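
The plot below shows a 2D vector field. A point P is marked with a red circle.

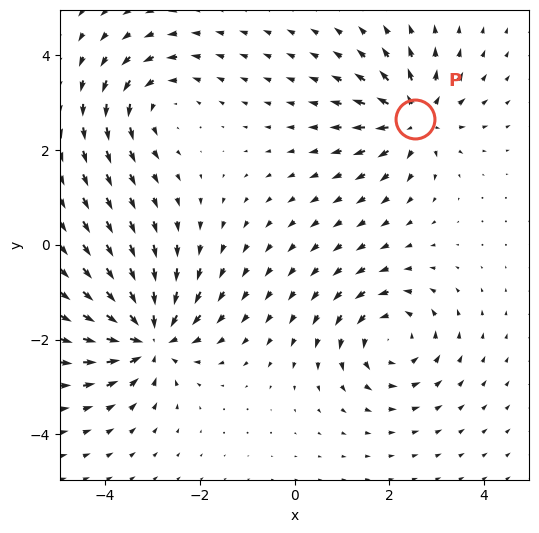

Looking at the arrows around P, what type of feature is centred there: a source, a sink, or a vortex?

source

At P (2.5, 2.7) the arrows spread outward. Divergence about +5, curl ≈0 — positive divergence with near-zero curl is a source.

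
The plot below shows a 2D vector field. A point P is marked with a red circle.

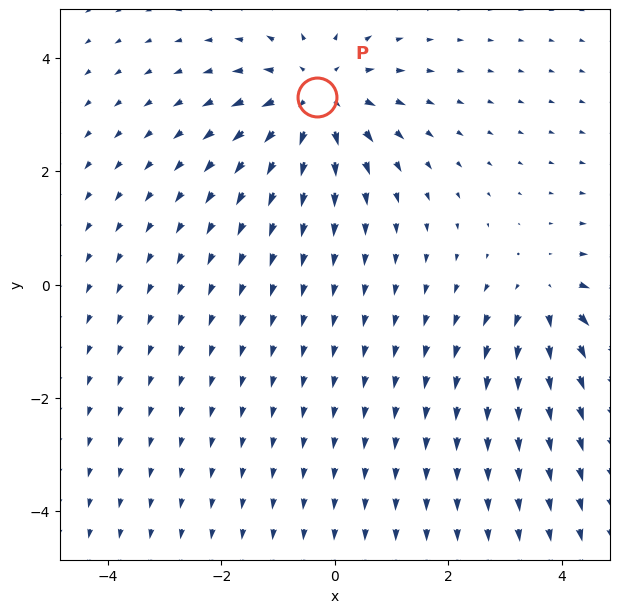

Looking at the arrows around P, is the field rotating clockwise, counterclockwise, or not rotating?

not rotating

Near P at (-0.3, 3.3) the arrows show no circulation. The curl there is ≈0.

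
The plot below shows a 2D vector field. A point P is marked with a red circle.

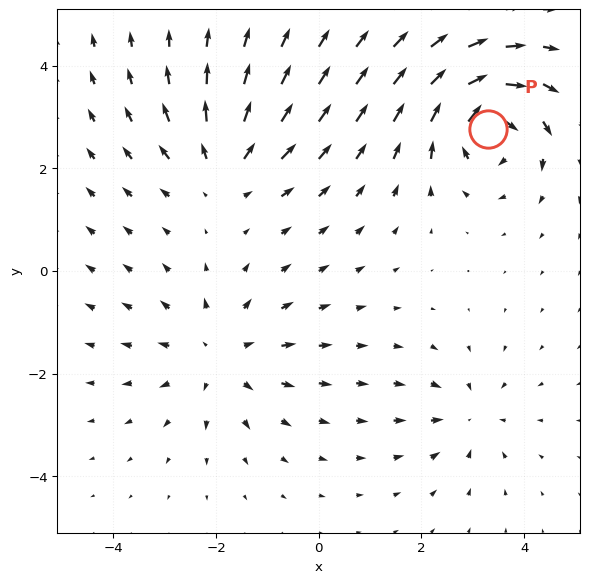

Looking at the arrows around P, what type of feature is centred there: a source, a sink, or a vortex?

vortex

At P (3.3, 2.8) the arrows circulate clockwise. Divergence ≈0, curl about -7 — near-zero divergence with nonzero curl is a vortex.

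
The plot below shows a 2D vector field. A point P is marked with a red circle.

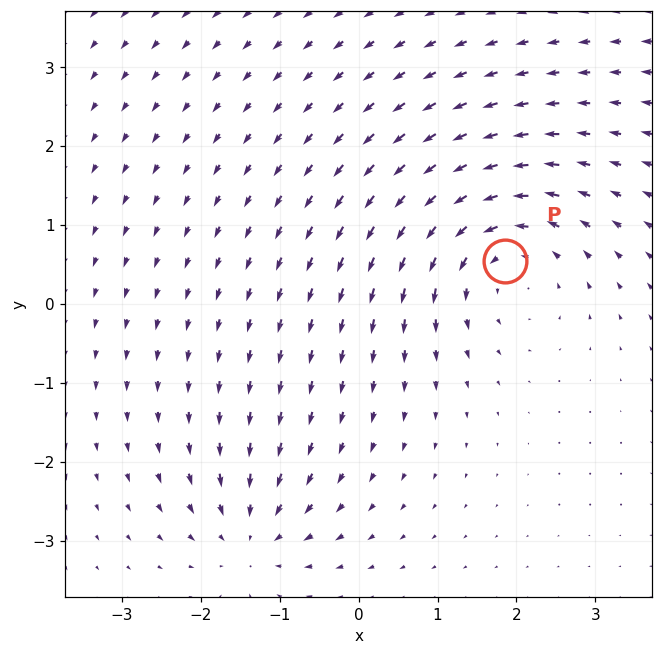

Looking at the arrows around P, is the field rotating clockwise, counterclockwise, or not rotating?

Near P at (1.8, 0.5) the arrows circulate counterclockwise. The curl (z-component) there is about +4; positive curl means counterclockwise rotation.

counterclockwise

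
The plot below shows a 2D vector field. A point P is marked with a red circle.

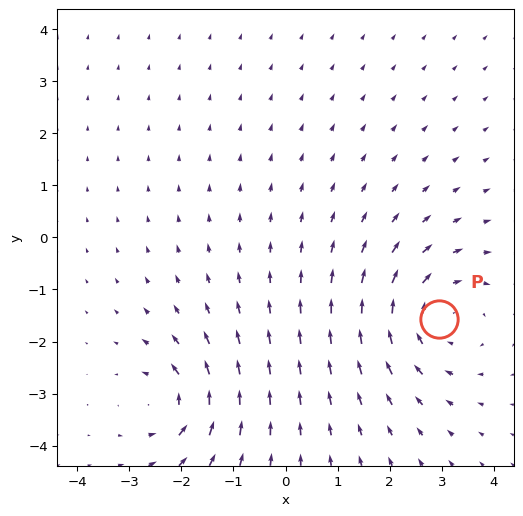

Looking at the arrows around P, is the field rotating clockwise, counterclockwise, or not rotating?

Near P at (2.9, -1.6) the arrows circulate clockwise. The curl (z-component) there is about -4; negative curl means clockwise rotation.

clockwise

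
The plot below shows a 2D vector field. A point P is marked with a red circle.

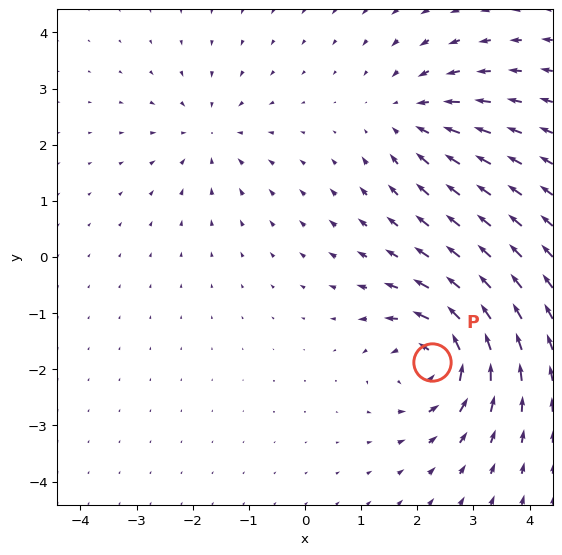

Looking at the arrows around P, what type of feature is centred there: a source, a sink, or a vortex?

vortex

At P (2.3, -1.9) the arrows circulate counterclockwise. Divergence ≈0, curl about +7 — near-zero divergence with nonzero curl is a vortex.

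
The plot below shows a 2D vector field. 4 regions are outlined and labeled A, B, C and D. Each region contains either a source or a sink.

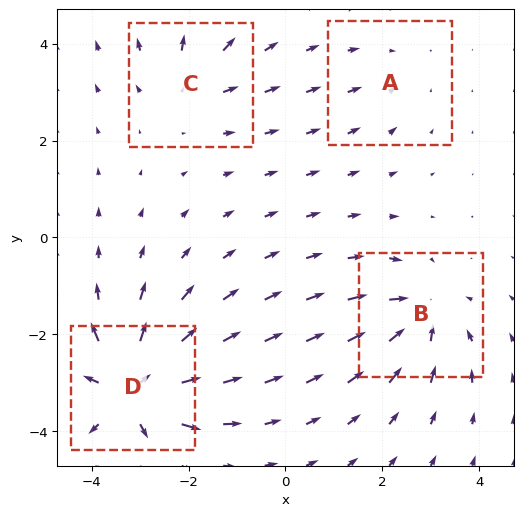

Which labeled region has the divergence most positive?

D

Divergence at each region's feature centre — A: about -2, B: about -6, C: about +4, D: about +8. Region D is most positive.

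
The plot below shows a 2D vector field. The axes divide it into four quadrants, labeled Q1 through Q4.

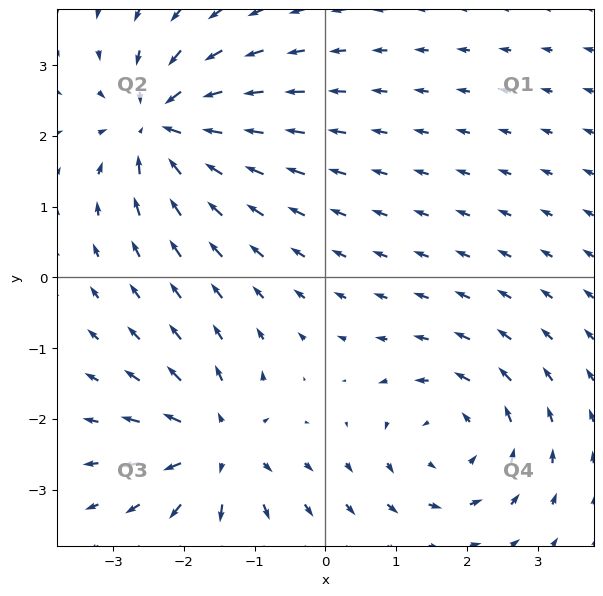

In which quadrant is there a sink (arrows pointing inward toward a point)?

The sink sits at approximately (-2.3, 2.1), which lies in quadrant Q2. The divergence there is about -7, negative as expected for a sink.

Q2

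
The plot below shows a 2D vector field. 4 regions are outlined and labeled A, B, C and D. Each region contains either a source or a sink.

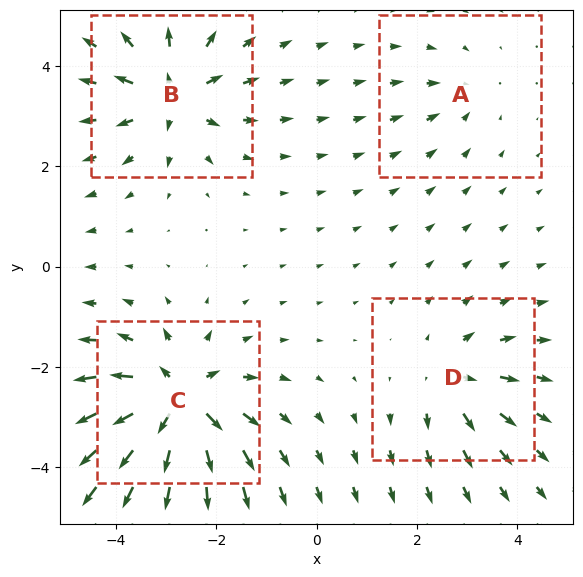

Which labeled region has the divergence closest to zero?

Divergence at each region's feature centre — A: about -2, B: about +6, C: about +8, D: about +4. Region A is closest to zero.

A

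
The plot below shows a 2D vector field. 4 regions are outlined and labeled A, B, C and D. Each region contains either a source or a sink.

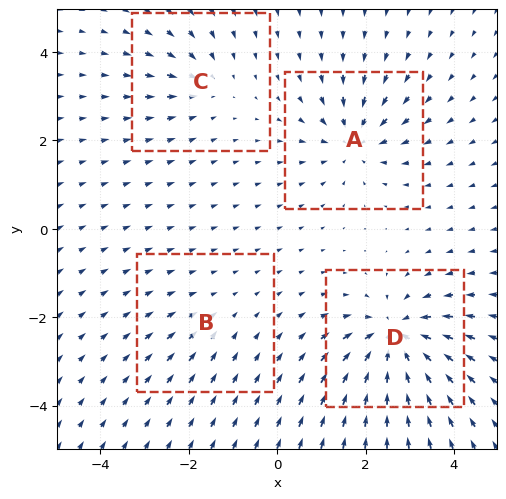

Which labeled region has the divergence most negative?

D

Divergence at each region's feature centre — A: about -6, B: about -2, C: about -4, D: about -8. Region D is most negative.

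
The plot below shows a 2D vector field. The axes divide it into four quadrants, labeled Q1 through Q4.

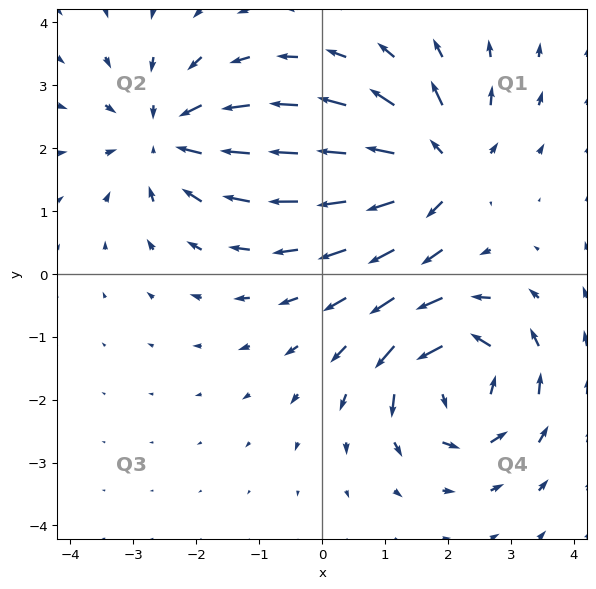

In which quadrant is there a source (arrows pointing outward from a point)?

The source sits at approximately (1.9, 1.7), which lies in quadrant Q1. The divergence there is about +6, positive as expected for a source.

Q1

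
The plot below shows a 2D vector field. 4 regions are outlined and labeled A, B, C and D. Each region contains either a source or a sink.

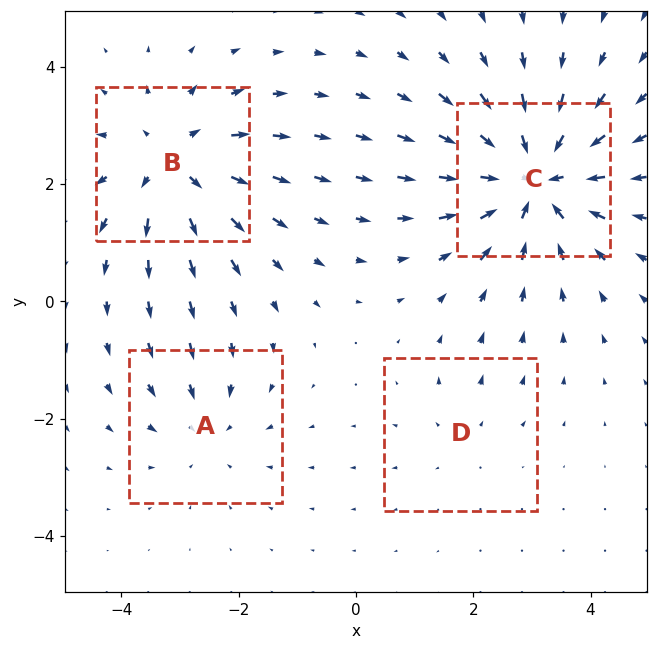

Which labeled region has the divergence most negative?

C

Divergence at each region's feature centre — A: about -3, B: about +5, C: about -6, D: about +2. Region C is most negative.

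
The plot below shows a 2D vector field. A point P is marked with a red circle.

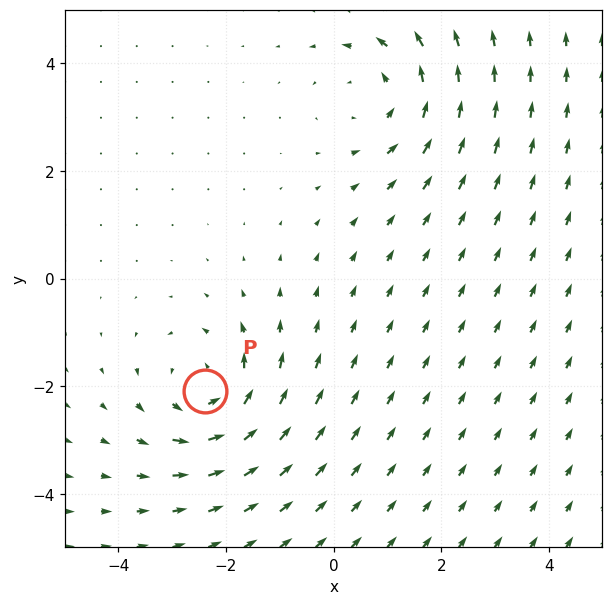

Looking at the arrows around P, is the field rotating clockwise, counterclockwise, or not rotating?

Near P at (-2.4, -2.1) the arrows circulate counterclockwise. The curl (z-component) there is about +4; positive curl means counterclockwise rotation.

counterclockwise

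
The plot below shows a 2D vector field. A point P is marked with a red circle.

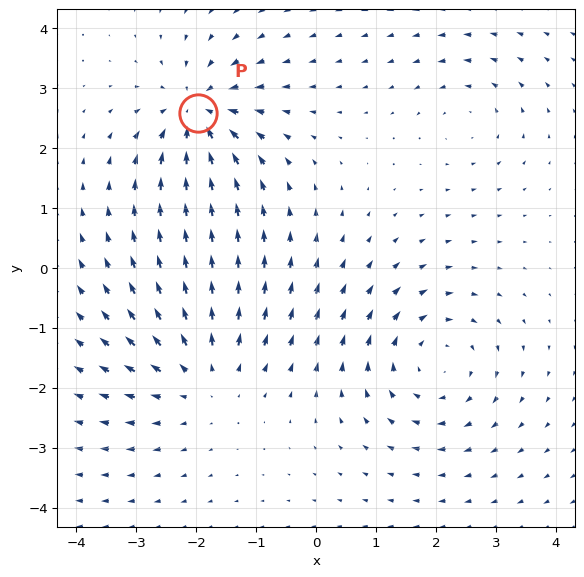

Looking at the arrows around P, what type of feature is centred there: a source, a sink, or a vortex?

sink

At P (-2.0, 2.6) the arrows converge inward. Divergence about -6, curl ≈0 — negative divergence with near-zero curl is a sink.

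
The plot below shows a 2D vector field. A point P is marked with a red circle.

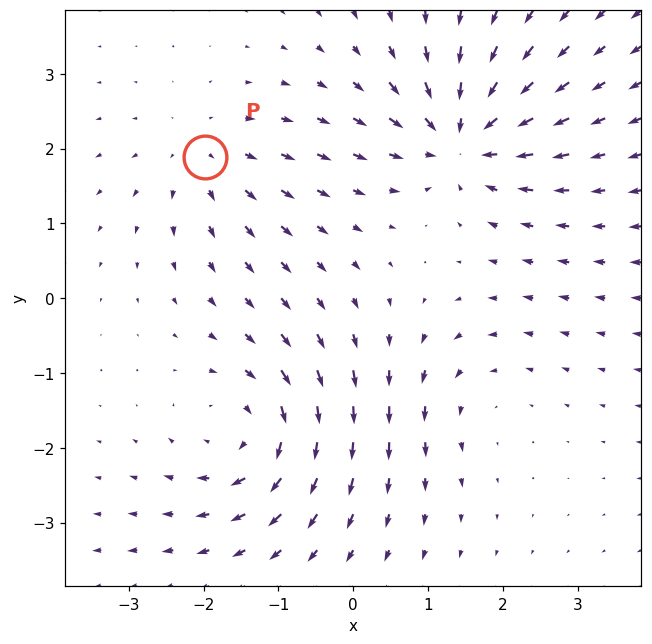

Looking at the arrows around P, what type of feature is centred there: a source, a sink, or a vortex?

source

At P (-2.0, 1.9) the arrows spread outward. Divergence about +3, curl ≈0 — positive divergence with near-zero curl is a source.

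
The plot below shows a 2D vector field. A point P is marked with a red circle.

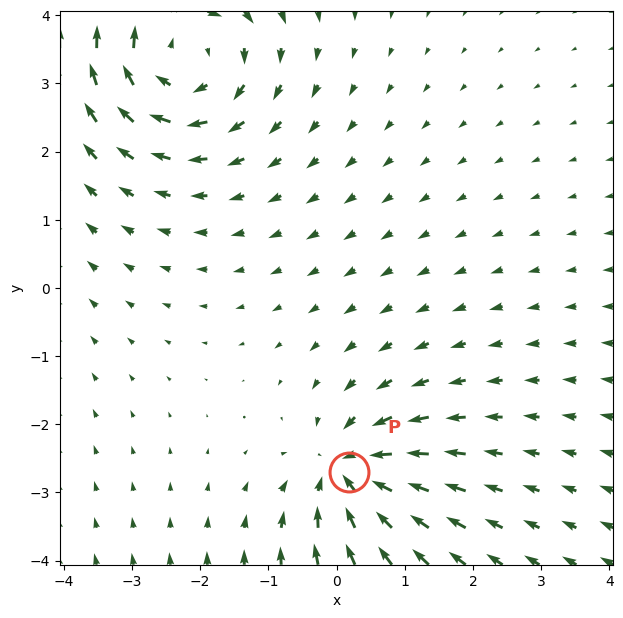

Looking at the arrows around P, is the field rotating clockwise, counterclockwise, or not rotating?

not rotating

Near P at (0.2, -2.7) the arrows show no circulation. The curl there is ≈0.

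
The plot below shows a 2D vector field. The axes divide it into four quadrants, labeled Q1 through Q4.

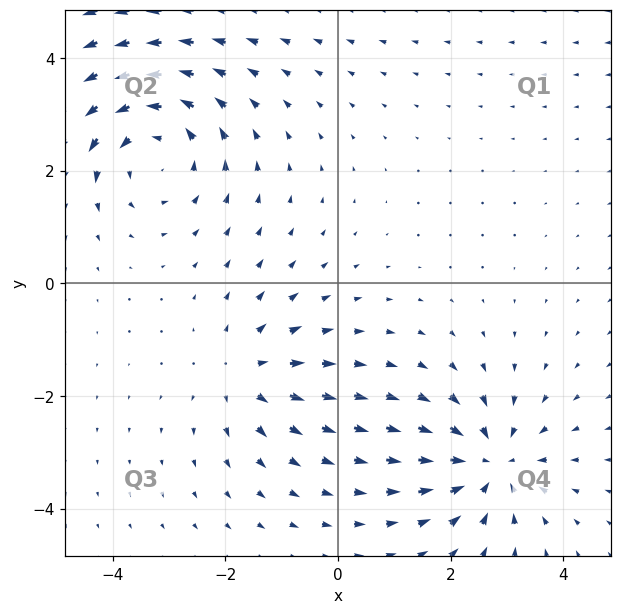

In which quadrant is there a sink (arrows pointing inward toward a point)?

The sink sits at approximately (2.7, -3.2), which lies in quadrant Q4. The divergence there is about -4, negative as expected for a sink.

Q4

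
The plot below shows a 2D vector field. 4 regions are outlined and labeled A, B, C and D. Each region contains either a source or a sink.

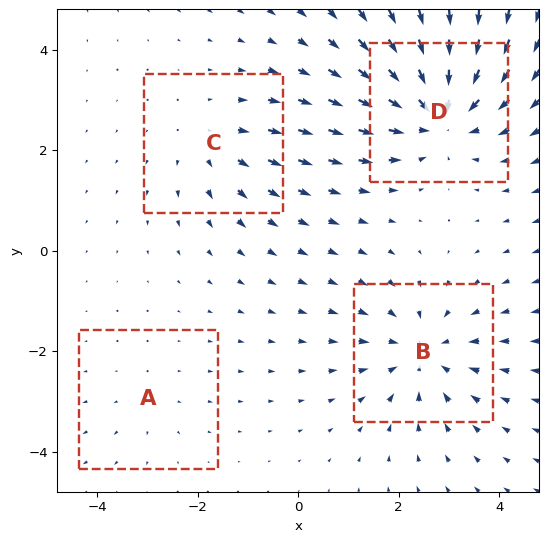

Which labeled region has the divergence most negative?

D

Divergence at each region's feature centre — A: about +2, B: about -5, C: about +3, D: about -6. Region D is most negative.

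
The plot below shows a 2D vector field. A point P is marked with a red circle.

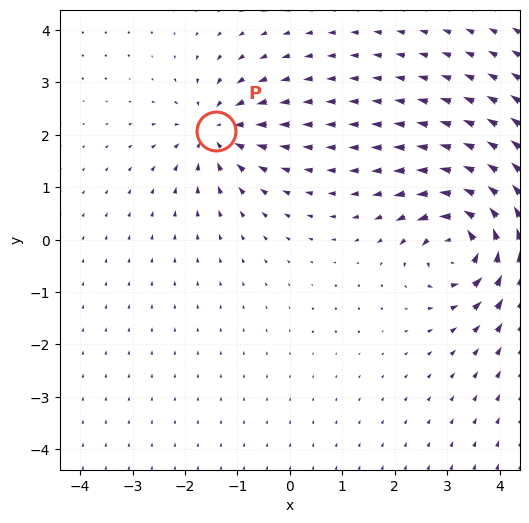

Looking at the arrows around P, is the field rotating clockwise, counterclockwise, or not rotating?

not rotating

Near P at (-1.4, 2.1) the arrows show no circulation. The curl there is ≈0.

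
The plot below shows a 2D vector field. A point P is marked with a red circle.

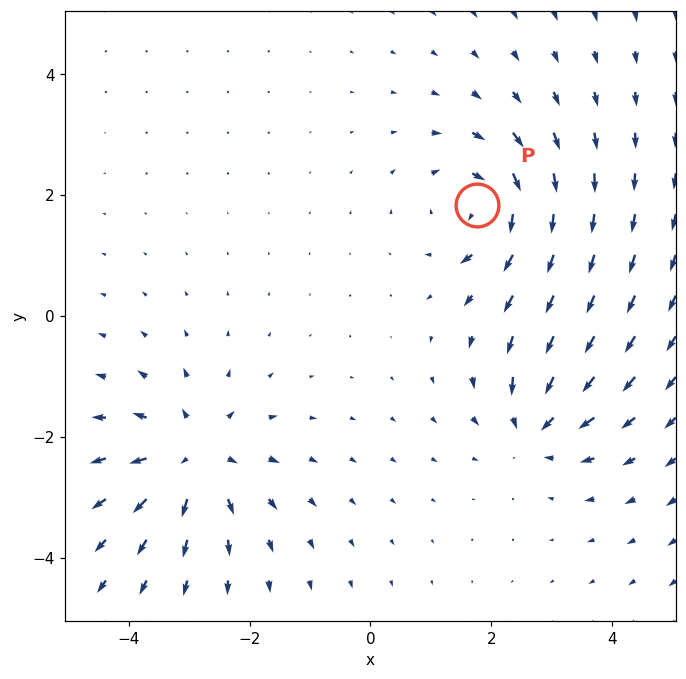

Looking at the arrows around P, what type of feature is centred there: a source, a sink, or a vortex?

At P (1.8, 1.8) the arrows circulate clockwise. Divergence ≈0, curl about -5 — near-zero divergence with nonzero curl is a vortex.

vortex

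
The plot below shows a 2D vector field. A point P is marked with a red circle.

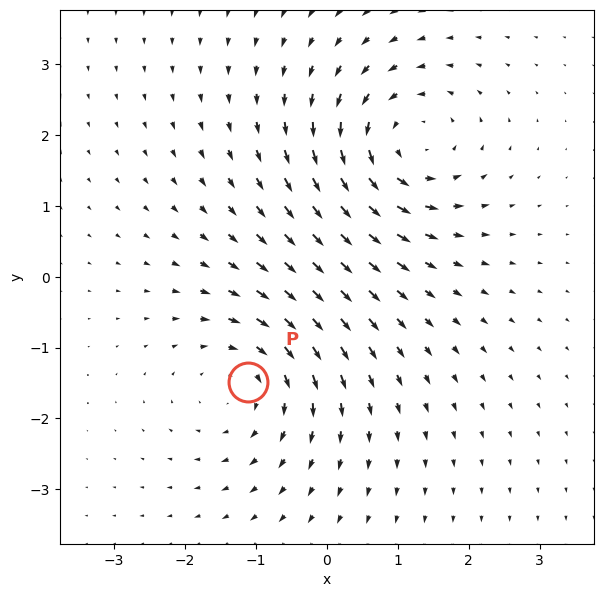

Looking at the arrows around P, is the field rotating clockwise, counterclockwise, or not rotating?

clockwise

Near P at (-1.1, -1.5) the arrows circulate clockwise. The curl (z-component) there is about -4; negative curl means clockwise rotation.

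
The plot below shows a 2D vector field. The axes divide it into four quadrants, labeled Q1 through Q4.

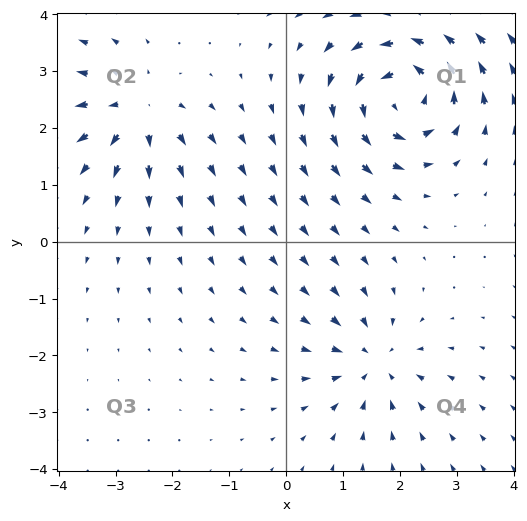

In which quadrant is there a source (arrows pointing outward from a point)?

The source sits at approximately (-2.6, 2.3), which lies in quadrant Q2. The divergence there is about +4, positive as expected for a source.

Q2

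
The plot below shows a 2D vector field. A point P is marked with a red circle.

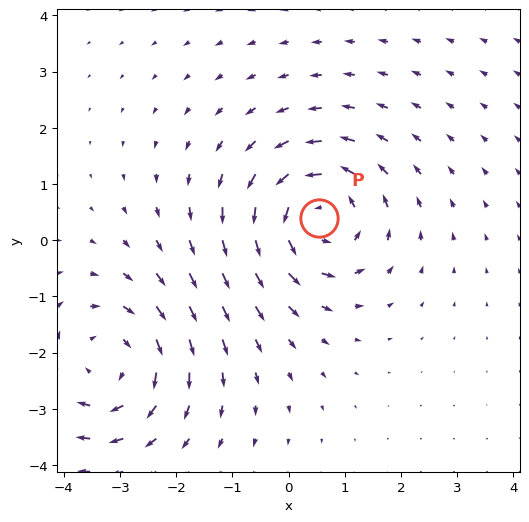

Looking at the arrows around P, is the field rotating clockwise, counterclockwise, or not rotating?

counterclockwise

Near P at (0.5, 0.4) the arrows circulate counterclockwise. The curl (z-component) there is about +5; positive curl means counterclockwise rotation.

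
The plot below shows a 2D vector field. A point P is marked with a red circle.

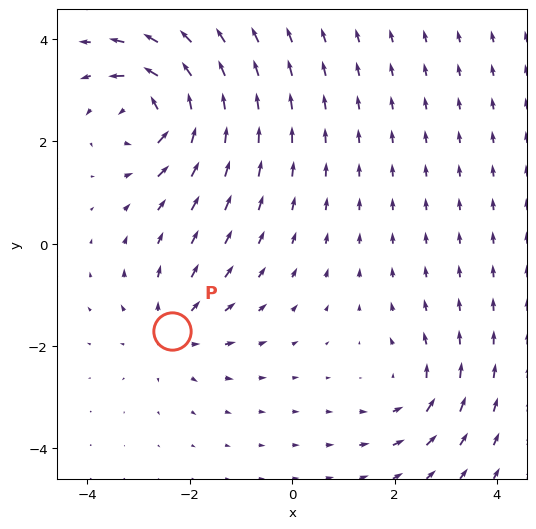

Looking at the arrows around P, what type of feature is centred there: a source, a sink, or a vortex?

At P (-2.4, -1.7) the arrows spread outward. Divergence about +3, curl ≈0 — positive divergence with near-zero curl is a source.

source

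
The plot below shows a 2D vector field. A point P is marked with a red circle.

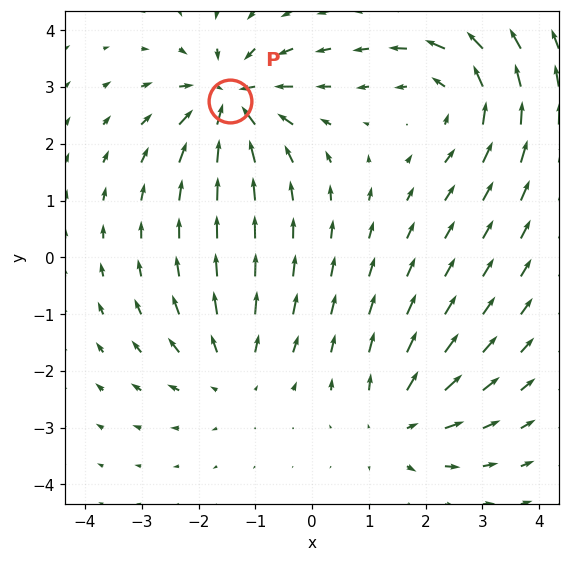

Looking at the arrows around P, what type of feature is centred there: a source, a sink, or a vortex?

At P (-1.4, 2.8) the arrows converge inward. Divergence about -6, curl ≈0 — negative divergence with near-zero curl is a sink.

sink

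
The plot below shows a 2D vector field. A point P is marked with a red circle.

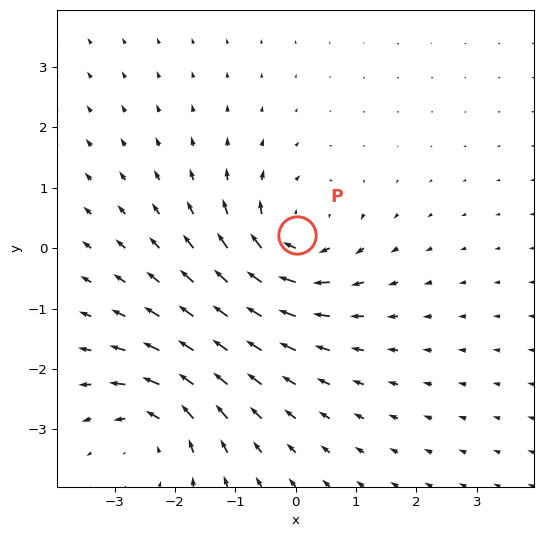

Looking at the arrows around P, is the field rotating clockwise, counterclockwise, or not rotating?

clockwise

Near P at (0.0, 0.2) the arrows circulate clockwise. The curl (z-component) there is about -4; negative curl means clockwise rotation.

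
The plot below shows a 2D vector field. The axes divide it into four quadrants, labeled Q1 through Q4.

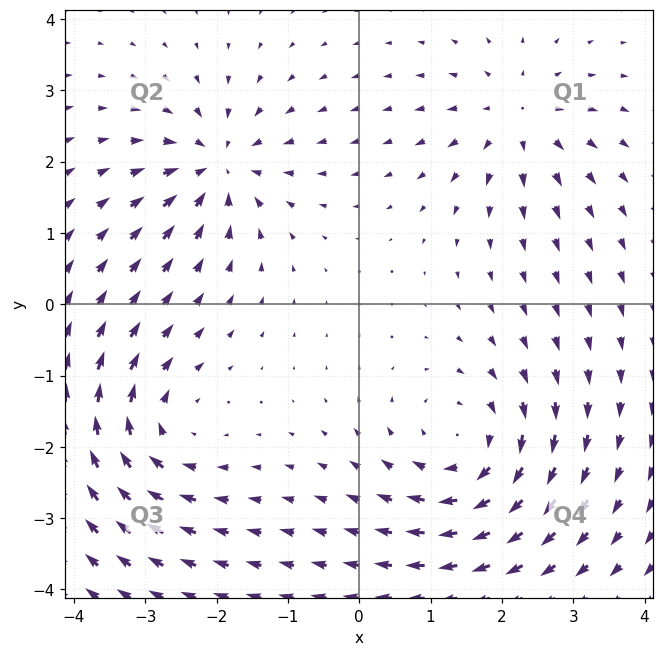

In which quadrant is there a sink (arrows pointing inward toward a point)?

The sink sits at approximately (-2.0, 1.9), which lies in quadrant Q2. The divergence there is about -6, negative as expected for a sink.

Q2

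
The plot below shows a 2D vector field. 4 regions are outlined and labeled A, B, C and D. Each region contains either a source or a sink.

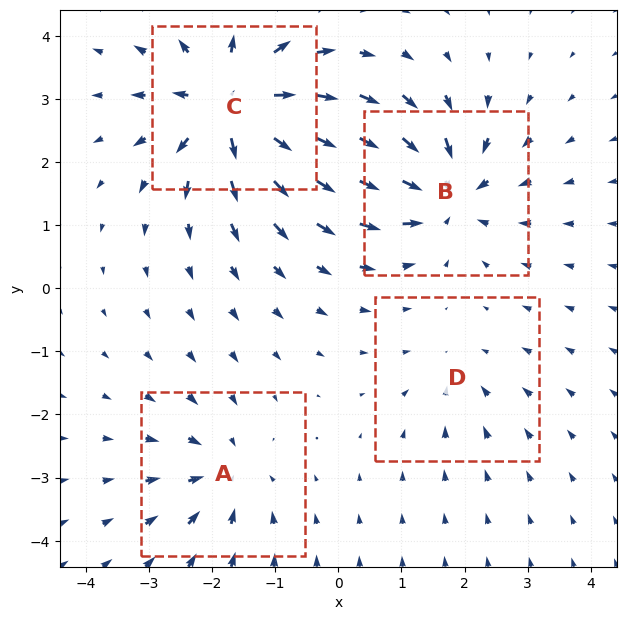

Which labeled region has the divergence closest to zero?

Divergence at each region's feature centre — A: about -4, B: about -7, C: about +8, D: about -3. Region D is closest to zero.

D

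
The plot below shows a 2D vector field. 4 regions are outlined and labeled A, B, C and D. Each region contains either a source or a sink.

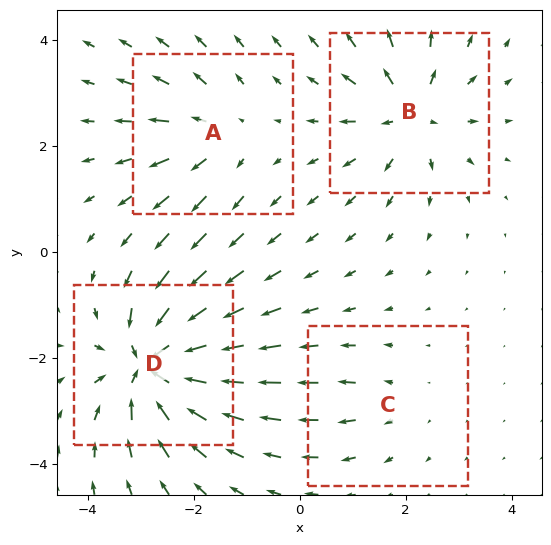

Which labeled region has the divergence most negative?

Divergence at each region's feature centre — A: about +4, B: about +6, C: about +2, D: about -9. Region D is most negative.

D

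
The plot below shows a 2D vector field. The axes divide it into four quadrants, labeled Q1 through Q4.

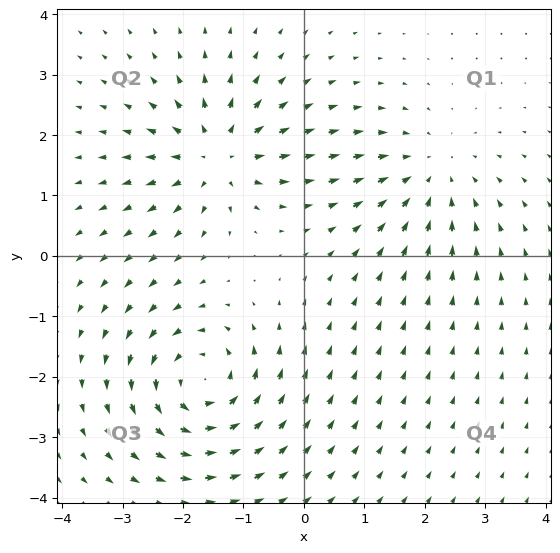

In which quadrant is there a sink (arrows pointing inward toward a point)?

Q1

The sink sits at approximately (2.1, 1.4), which lies in quadrant Q1. The divergence there is about -3, negative as expected for a sink.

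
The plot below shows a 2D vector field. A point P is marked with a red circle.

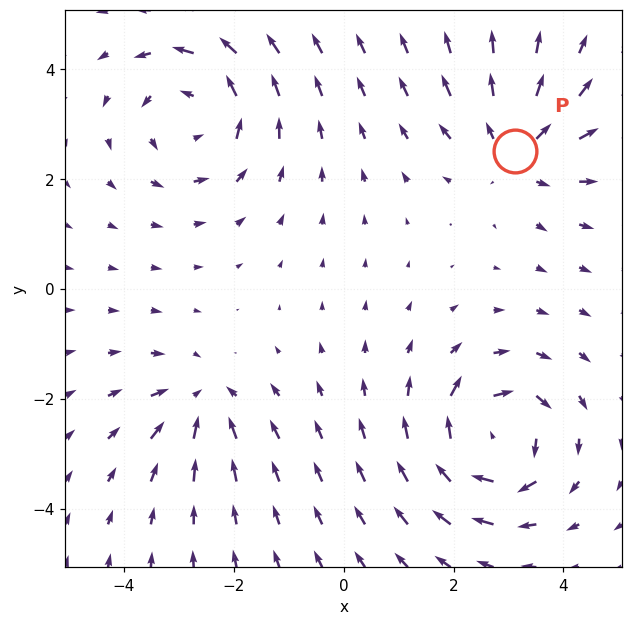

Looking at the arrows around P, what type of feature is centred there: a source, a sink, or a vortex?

source

At P (3.1, 2.5) the arrows spread outward. Divergence about +4, curl ≈0 — positive divergence with near-zero curl is a source.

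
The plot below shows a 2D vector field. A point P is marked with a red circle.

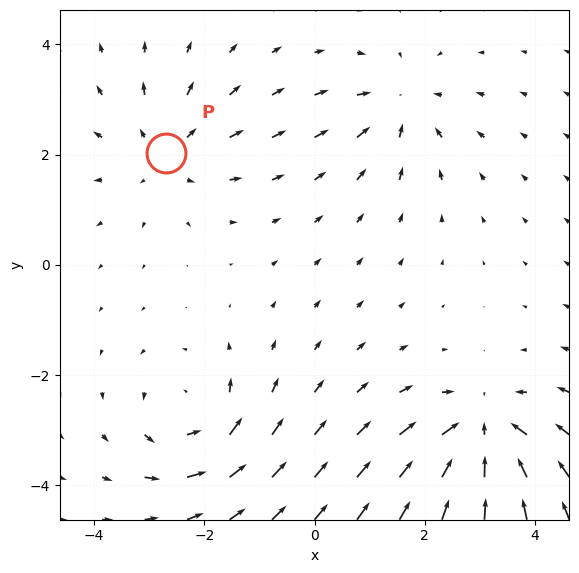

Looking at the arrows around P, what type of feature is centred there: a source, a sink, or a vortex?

source

At P (-2.7, 2.0) the arrows spread outward. Divergence about +3, curl ≈0 — positive divergence with near-zero curl is a source.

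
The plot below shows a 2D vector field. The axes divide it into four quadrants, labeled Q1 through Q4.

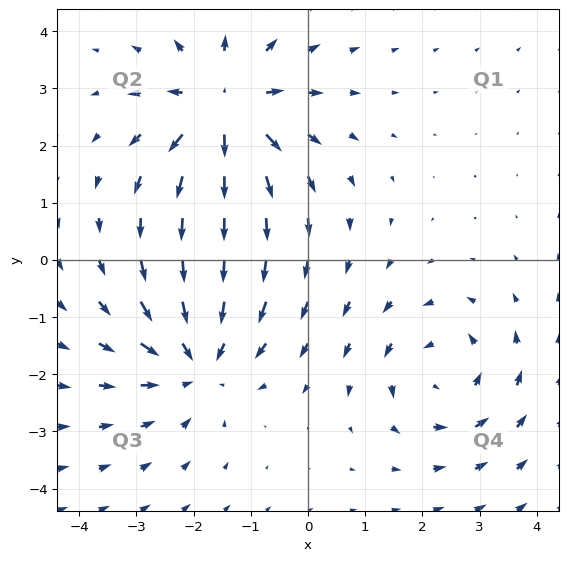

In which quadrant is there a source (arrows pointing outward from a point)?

Q2

The source sits at approximately (-1.5, 2.7), which lies in quadrant Q2. The divergence there is about +6, positive as expected for a source.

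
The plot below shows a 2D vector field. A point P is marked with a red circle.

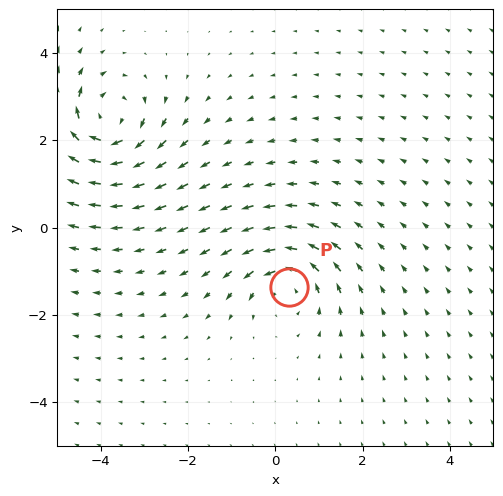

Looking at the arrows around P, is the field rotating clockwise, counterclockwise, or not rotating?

counterclockwise

Near P at (0.3, -1.3) the arrows circulate counterclockwise. The curl (z-component) there is about +5; positive curl means counterclockwise rotation.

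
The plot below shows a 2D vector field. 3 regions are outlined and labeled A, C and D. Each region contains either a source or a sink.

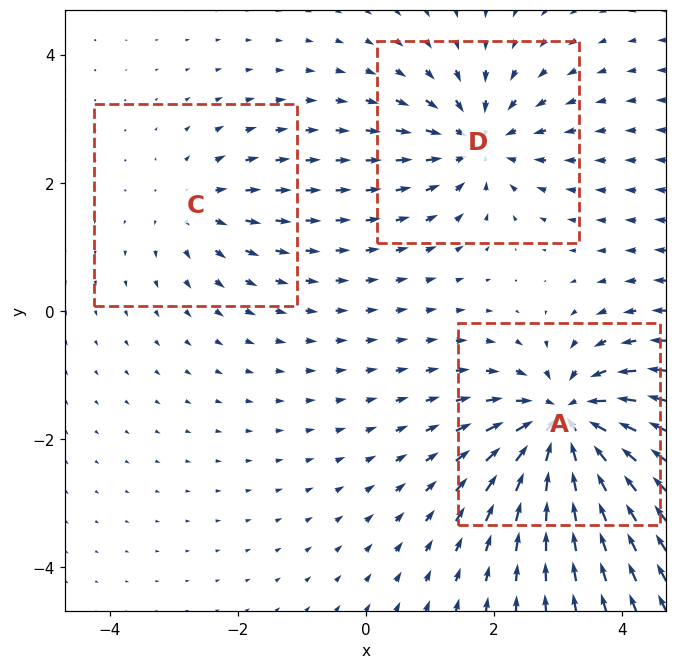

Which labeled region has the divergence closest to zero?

Divergence at each region's feature centre — A: about -6, C: about +2, D: about -4. Region C is closest to zero.

C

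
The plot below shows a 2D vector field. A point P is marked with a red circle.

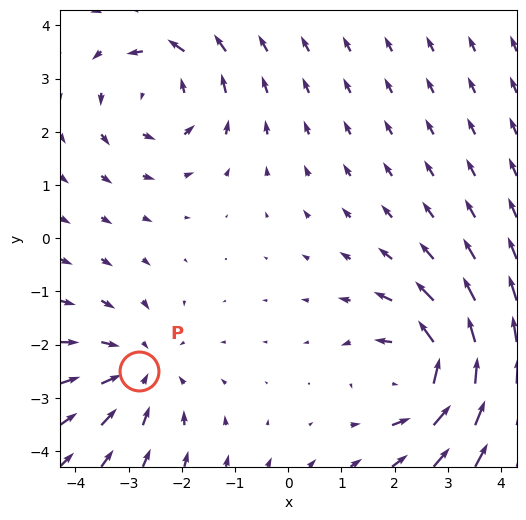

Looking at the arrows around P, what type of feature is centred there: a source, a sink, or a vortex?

sink

At P (-2.8, -2.5) the arrows converge inward. Divergence about -3, curl ≈0 — negative divergence with near-zero curl is a sink.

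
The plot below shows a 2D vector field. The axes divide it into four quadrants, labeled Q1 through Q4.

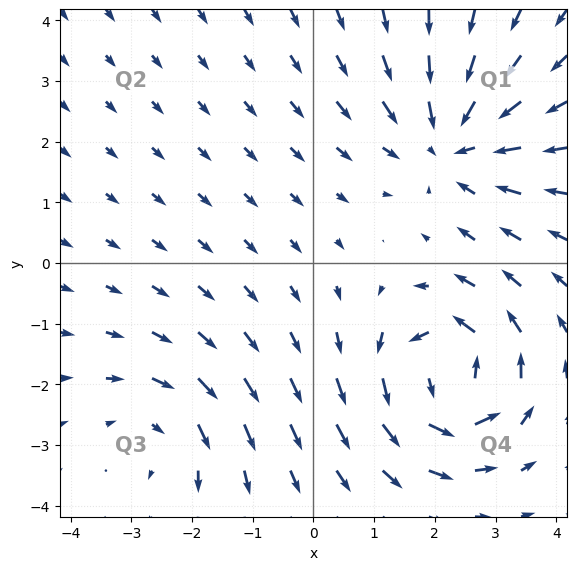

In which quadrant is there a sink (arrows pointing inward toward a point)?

The sink sits at approximately (2.3, 2.0), which lies in quadrant Q1. The divergence there is about -4, negative as expected for a sink.

Q1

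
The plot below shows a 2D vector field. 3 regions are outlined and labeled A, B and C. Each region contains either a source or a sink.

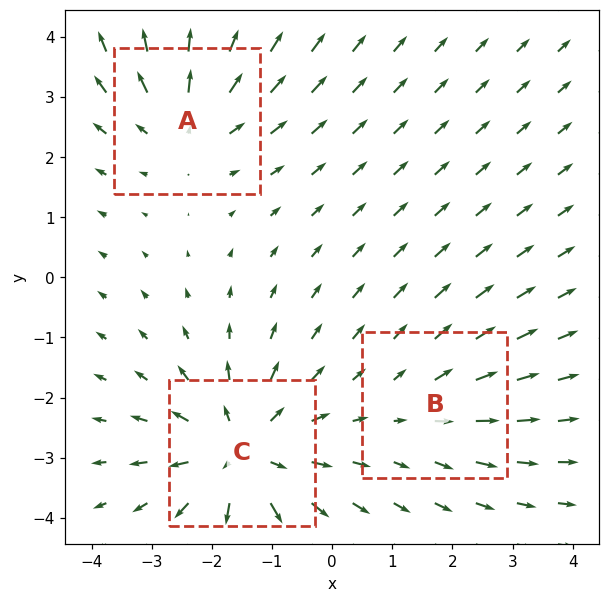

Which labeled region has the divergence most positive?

Divergence at each region's feature centre — A: about +3, B: about +2, C: about +4. Region C is most positive.

C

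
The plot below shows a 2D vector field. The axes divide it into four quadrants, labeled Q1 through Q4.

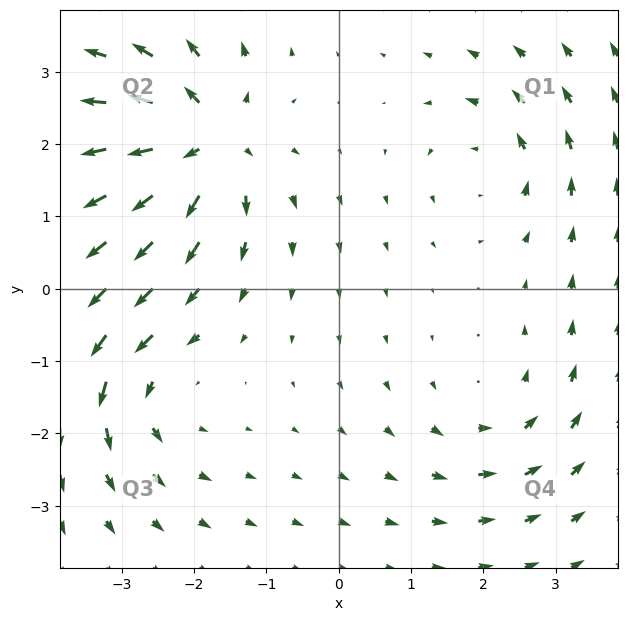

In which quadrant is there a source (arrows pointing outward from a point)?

The source sits at approximately (-1.8, 2.0), which lies in quadrant Q2. The divergence there is about +7, positive as expected for a source.

Q2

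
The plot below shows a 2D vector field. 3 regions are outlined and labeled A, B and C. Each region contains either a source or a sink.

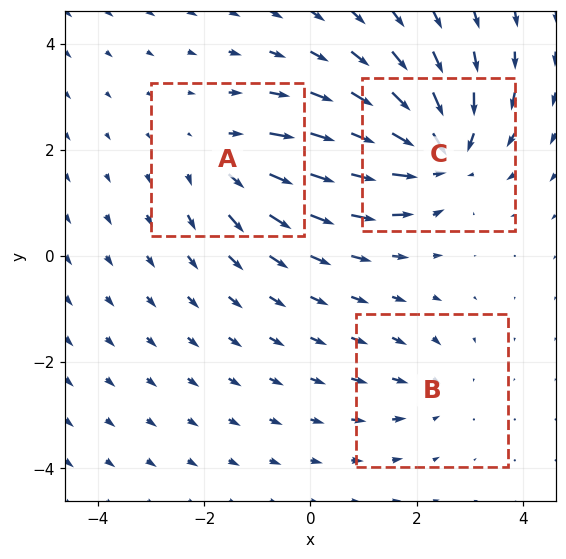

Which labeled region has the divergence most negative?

Divergence at each region's feature centre — A: about +3, B: about -2, C: about -5. Region C is most negative.

C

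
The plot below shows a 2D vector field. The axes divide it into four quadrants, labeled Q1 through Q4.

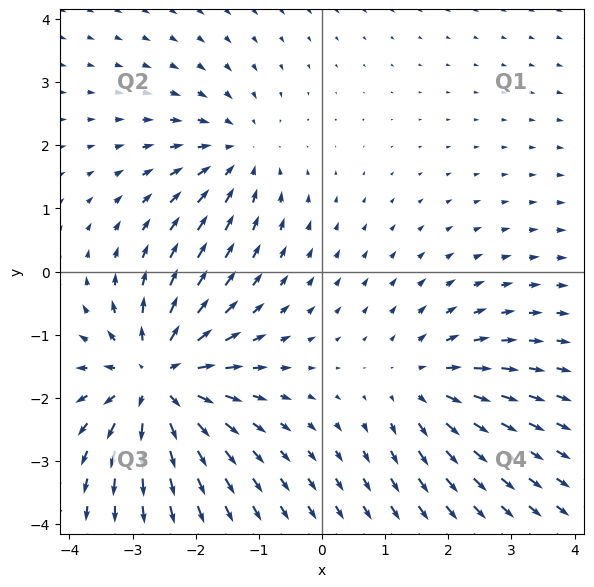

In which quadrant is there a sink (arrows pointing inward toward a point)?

Q2

The sink sits at approximately (-1.3, 1.9), which lies in quadrant Q2. The divergence there is about -3, negative as expected for a sink.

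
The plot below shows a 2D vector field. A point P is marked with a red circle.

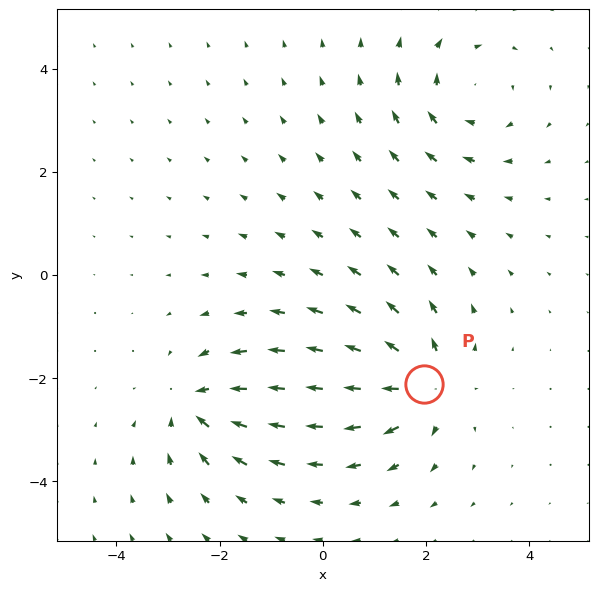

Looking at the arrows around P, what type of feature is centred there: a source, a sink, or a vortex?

At P (2.0, -2.1) the arrows spread outward. Divergence about +6, curl ≈0 — positive divergence with near-zero curl is a source.

source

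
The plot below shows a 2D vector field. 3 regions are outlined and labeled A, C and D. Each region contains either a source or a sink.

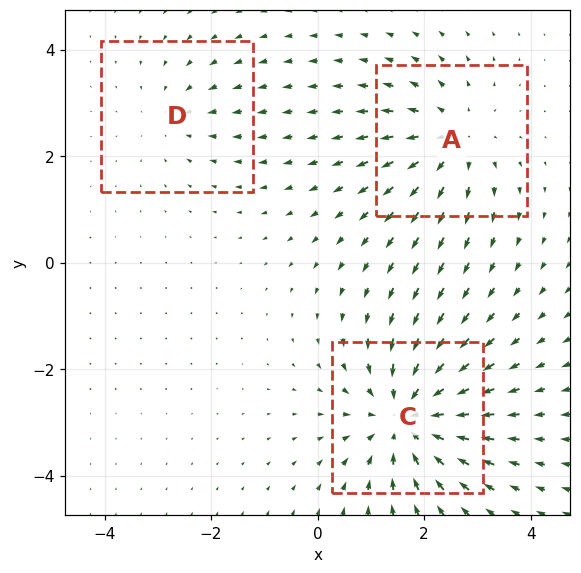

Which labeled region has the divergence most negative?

C

Divergence at each region's feature centre — A: about +3, C: about -4, D: about -2. Region C is most negative.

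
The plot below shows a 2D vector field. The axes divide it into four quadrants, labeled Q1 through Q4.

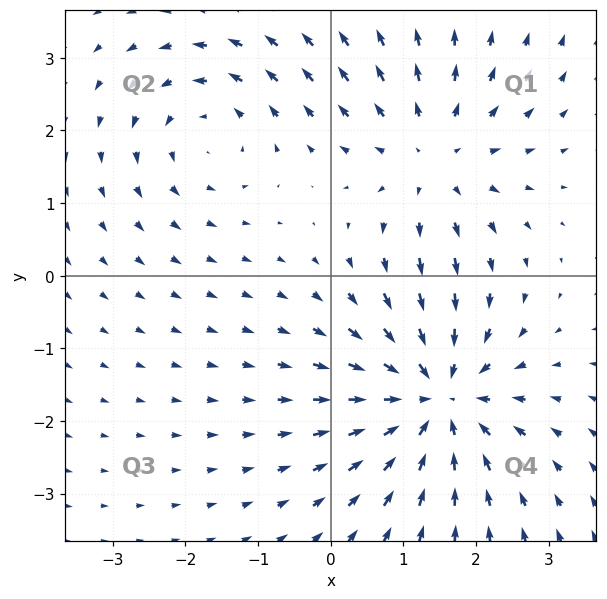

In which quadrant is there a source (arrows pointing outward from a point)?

Q1

The source sits at approximately (1.4, 1.6), which lies in quadrant Q1. The divergence there is about +3, positive as expected for a source.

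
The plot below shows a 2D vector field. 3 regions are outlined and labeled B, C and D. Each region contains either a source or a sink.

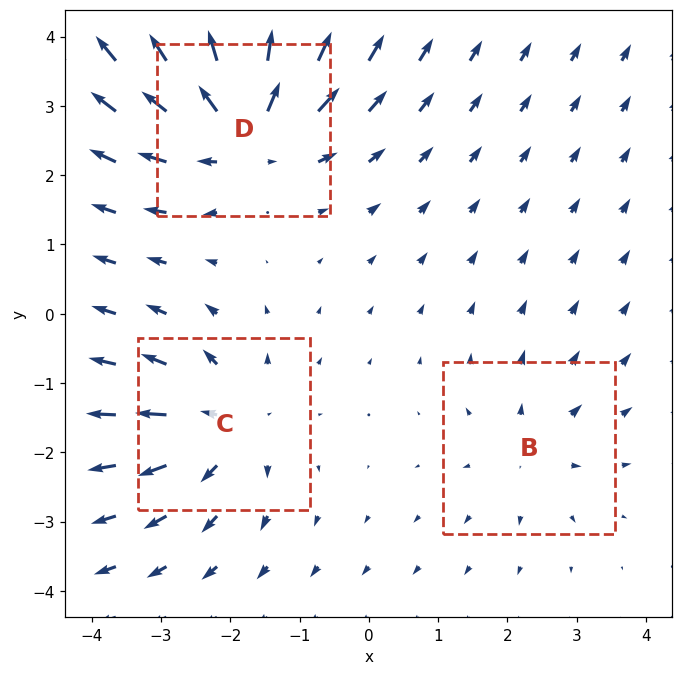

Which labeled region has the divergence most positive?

D

Divergence at each region's feature centre — B: about +2, C: about +4, D: about +6. Region D is most positive.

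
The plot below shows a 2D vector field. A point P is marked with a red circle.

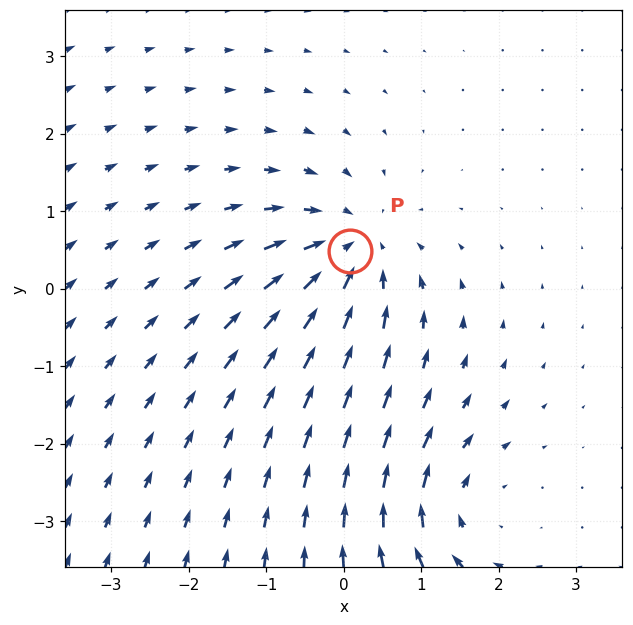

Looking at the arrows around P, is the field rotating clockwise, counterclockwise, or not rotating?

Near P at (0.1, 0.5) the arrows show no circulation. The curl there is ≈0.

not rotating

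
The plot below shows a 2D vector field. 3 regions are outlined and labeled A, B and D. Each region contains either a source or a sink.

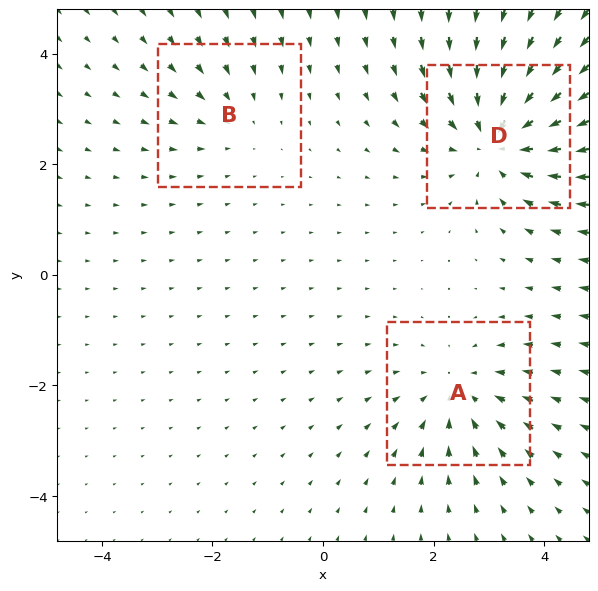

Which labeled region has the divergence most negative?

Divergence at each region's feature centre — A: about -3, B: about -2, D: about -5. Region D is most negative.

D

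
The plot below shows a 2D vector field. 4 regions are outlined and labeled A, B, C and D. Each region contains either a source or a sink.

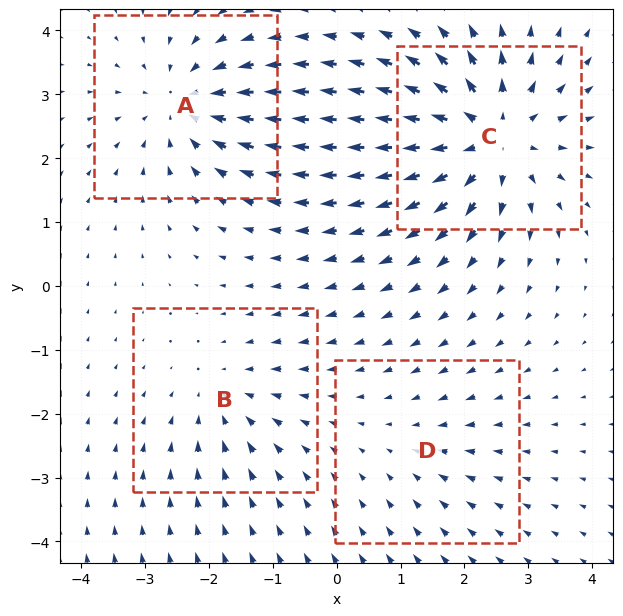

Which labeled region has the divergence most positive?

Divergence at each region's feature centre — A: about -5, B: about -3, C: about +7, D: about -2. Region C is most positive.

C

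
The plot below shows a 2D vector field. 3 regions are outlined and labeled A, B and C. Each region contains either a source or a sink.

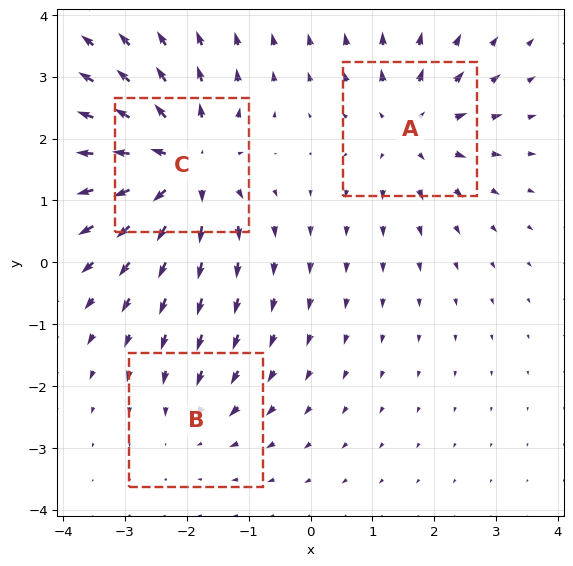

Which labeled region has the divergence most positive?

C

Divergence at each region's feature centre — A: about +4, B: about -2, C: about +5. Region C is most positive.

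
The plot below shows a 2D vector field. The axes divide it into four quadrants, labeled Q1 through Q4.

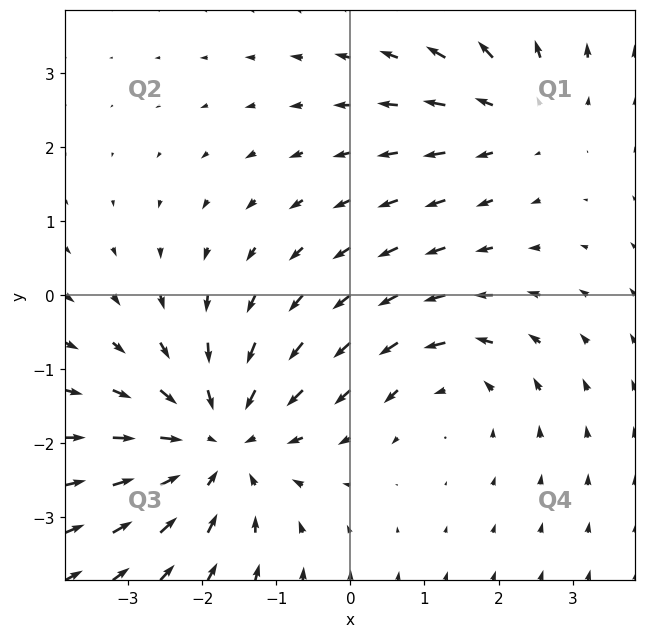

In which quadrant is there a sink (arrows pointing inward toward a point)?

The sink sits at approximately (-1.7, -2.0), which lies in quadrant Q3. The divergence there is about -4, negative as expected for a sink.

Q3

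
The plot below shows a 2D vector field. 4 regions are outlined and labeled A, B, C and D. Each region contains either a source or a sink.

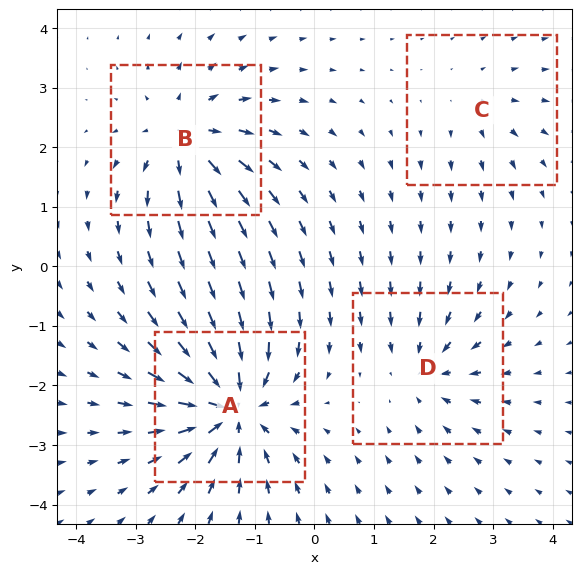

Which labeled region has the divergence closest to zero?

Divergence at each region's feature centre — A: about -8, B: about +6, C: about +3, D: about -4. Region C is closest to zero.

C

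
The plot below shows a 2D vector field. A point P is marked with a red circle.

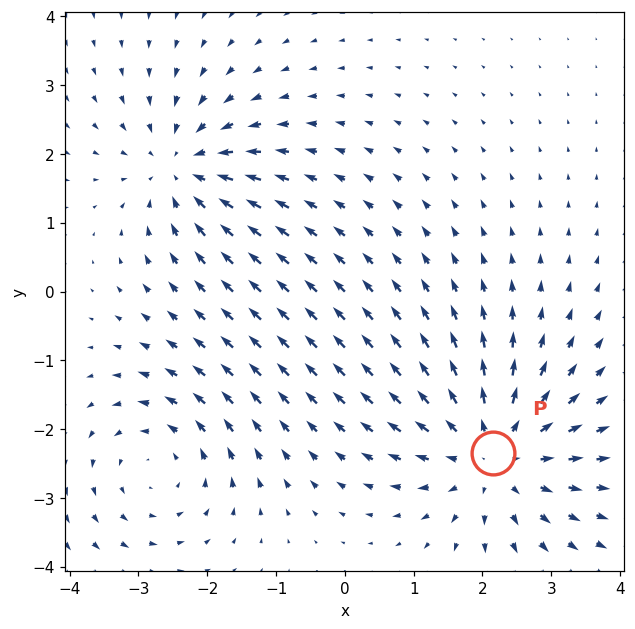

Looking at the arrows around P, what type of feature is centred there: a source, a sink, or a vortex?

At P (2.2, -2.4) the arrows spread outward. Divergence about +4, curl ≈0 — positive divergence with near-zero curl is a source.

source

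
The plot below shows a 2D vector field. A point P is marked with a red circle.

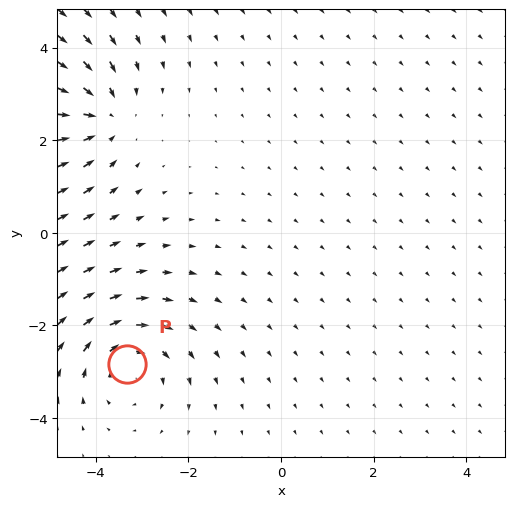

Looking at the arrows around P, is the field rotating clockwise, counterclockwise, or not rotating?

Near P at (-3.3, -2.8) the arrows circulate clockwise. The curl (z-component) there is about -4; negative curl means clockwise rotation.

clockwise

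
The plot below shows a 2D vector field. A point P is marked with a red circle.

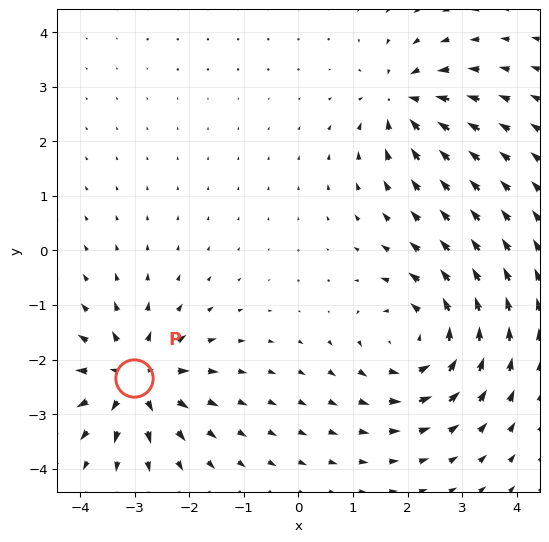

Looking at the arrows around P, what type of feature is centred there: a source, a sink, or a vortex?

At P (-3.0, -2.3) the arrows spread outward. Divergence about +5, curl ≈0 — positive divergence with near-zero curl is a source.

source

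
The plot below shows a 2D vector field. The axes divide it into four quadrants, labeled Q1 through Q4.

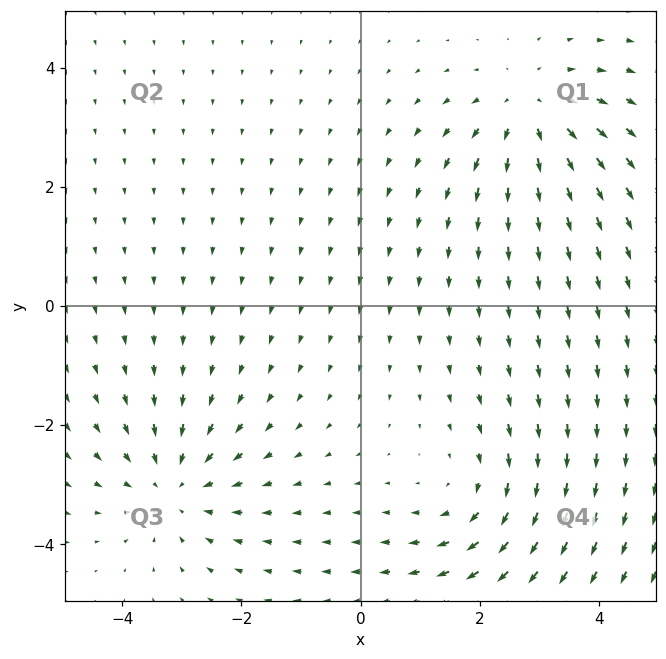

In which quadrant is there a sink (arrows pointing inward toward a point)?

Q3

The sink sits at approximately (-3.1, -3.0), which lies in quadrant Q3. The divergence there is about -5, negative as expected for a sink.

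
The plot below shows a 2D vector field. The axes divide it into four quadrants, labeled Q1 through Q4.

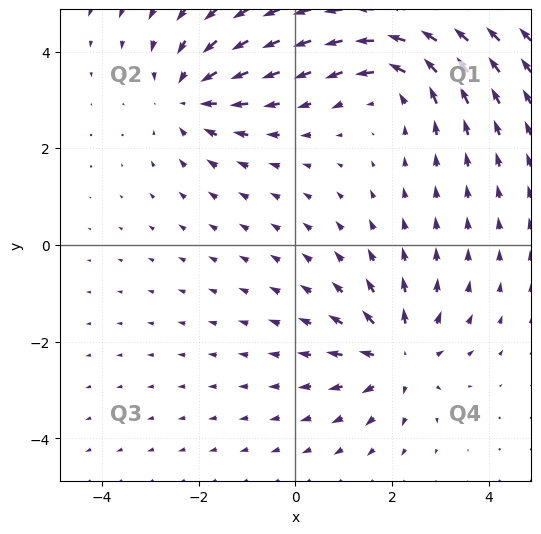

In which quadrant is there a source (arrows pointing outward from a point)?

The source sits at approximately (2.1, -2.3), which lies in quadrant Q4. The divergence there is about +5, positive as expected for a source.

Q4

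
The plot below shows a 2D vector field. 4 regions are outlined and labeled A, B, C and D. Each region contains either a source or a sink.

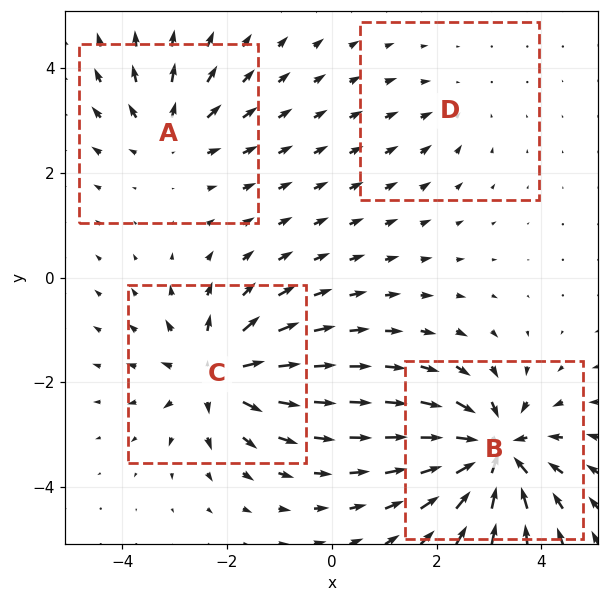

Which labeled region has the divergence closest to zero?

D

Divergence at each region's feature centre — A: about +4, B: about -8, C: about +6, D: about -2. Region D is closest to zero.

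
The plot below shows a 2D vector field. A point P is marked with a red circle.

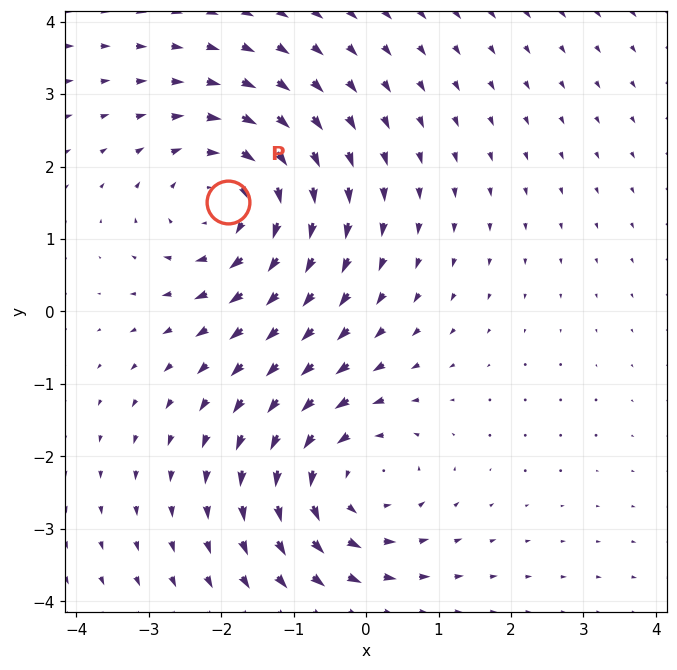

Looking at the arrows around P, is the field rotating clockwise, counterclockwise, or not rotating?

clockwise

Near P at (-1.9, 1.5) the arrows circulate clockwise. The curl (z-component) there is about -4; negative curl means clockwise rotation.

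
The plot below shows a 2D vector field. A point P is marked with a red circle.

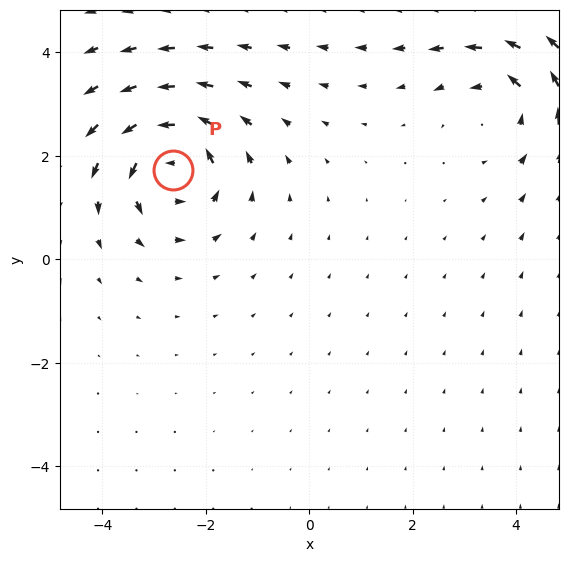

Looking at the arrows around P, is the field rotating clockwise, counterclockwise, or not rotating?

counterclockwise

Near P at (-2.6, 1.7) the arrows circulate counterclockwise. The curl (z-component) there is about +5; positive curl means counterclockwise rotation.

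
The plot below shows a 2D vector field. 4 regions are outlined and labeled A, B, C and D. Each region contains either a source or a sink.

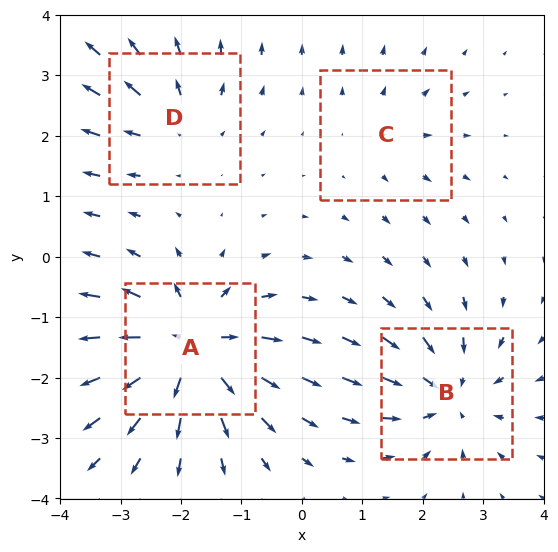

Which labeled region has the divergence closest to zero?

C

Divergence at each region's feature centre — A: about +8, B: about -6, C: about +2, D: about +4. Region C is closest to zero.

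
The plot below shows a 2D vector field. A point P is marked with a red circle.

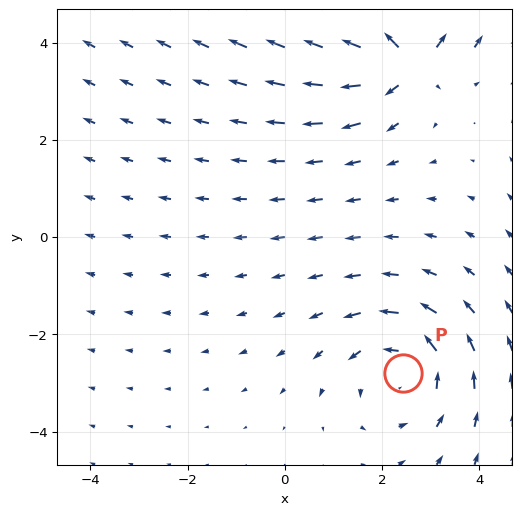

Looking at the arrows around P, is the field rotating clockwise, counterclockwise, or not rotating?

Near P at (2.4, -2.8) the arrows circulate counterclockwise. The curl (z-component) there is about +3; positive curl means counterclockwise rotation.

counterclockwise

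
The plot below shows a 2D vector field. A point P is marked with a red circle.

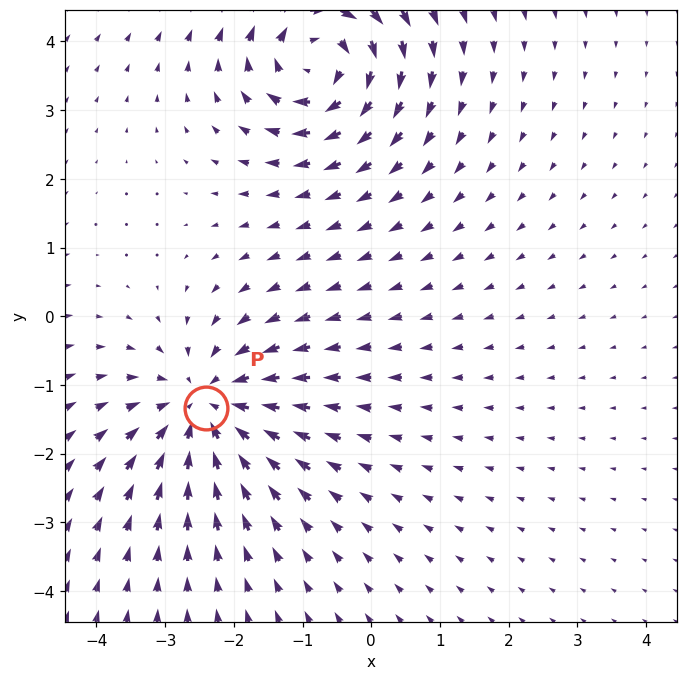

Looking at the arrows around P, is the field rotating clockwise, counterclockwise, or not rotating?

not rotating

Near P at (-2.4, -1.3) the arrows show no circulation. The curl there is ≈0.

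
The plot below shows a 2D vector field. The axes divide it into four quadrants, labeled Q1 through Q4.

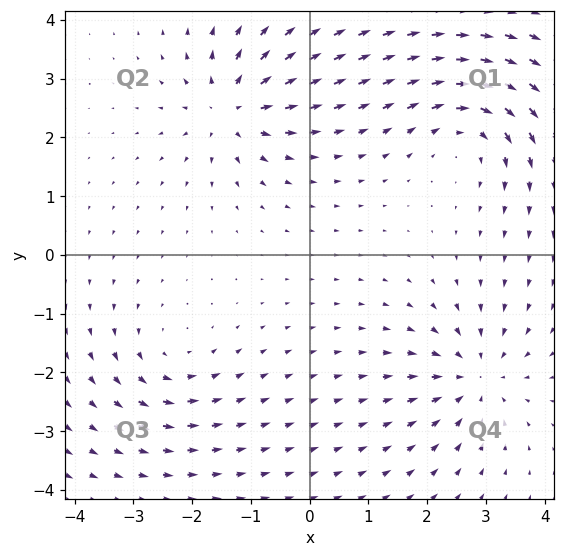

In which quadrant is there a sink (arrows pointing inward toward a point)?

The sink sits at approximately (2.8, -2.1), which lies in quadrant Q4. The divergence there is about -5, negative as expected for a sink.

Q4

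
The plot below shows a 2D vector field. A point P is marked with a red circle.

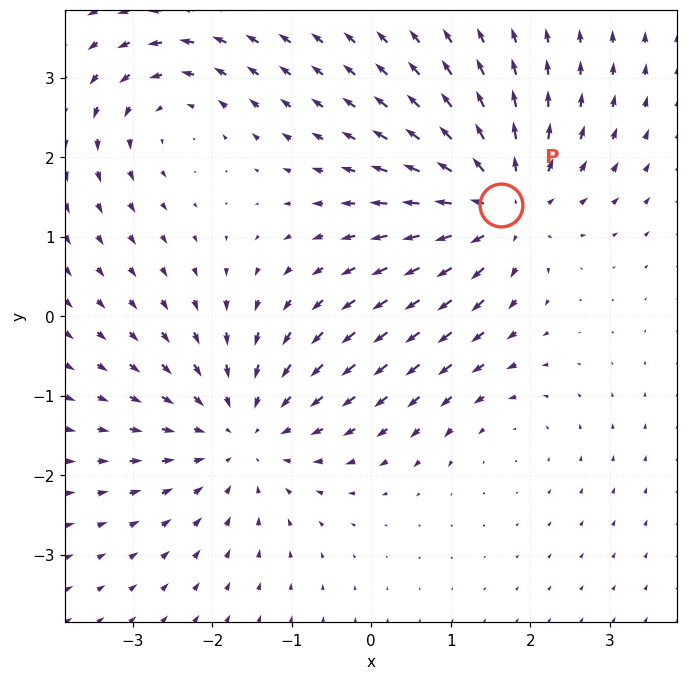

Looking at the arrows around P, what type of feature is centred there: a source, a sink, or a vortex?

At P (1.6, 1.4) the arrows spread outward. Divergence about +6, curl ≈0 — positive divergence with near-zero curl is a source.

source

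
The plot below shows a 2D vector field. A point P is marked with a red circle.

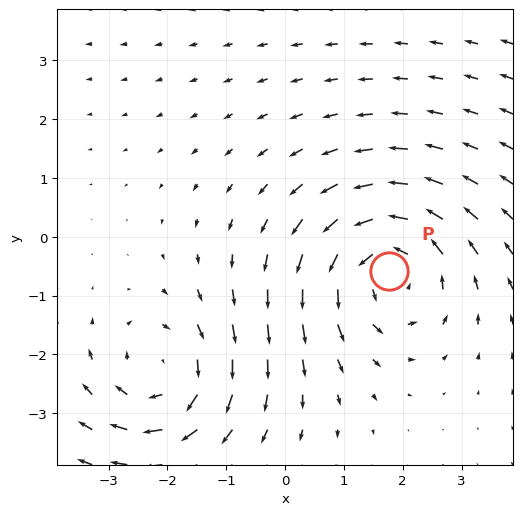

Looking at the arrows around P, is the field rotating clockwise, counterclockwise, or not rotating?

Near P at (1.8, -0.6) the arrows circulate counterclockwise. The curl (z-component) there is about +4; positive curl means counterclockwise rotation.

counterclockwise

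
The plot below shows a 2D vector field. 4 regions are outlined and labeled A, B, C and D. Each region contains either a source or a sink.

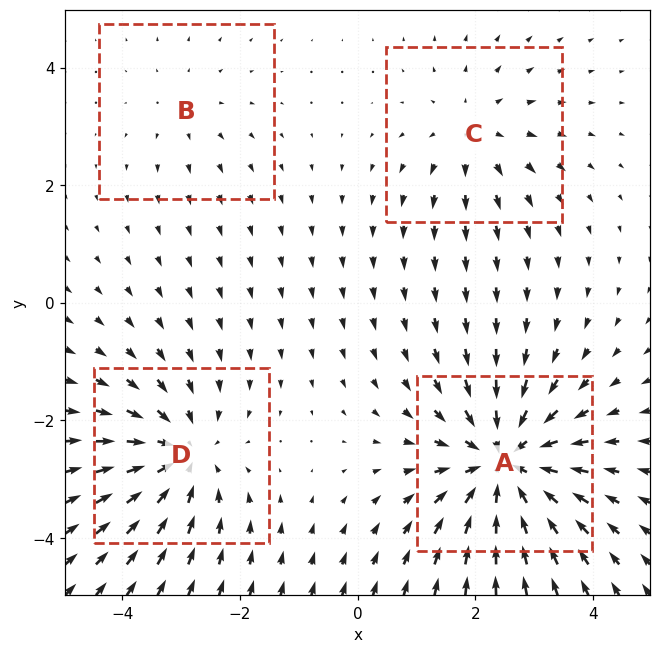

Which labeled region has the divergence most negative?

A

Divergence at each region's feature centre — A: about -6, B: about +2, C: about +3, D: about -5. Region A is most negative.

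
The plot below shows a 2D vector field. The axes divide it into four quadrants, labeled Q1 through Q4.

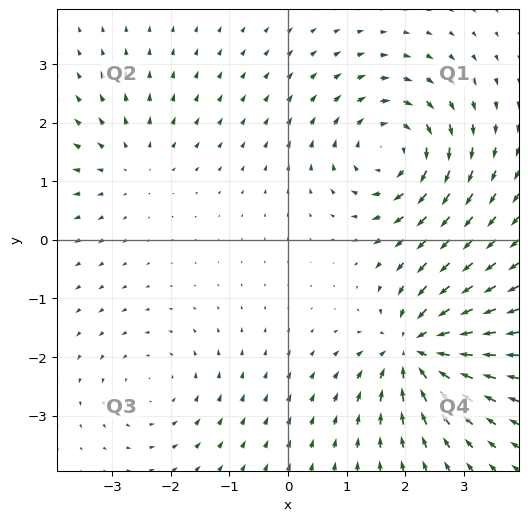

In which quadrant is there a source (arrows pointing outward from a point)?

The source sits at approximately (-2.7, 1.3), which lies in quadrant Q2. The divergence there is about +2, positive as expected for a source.

Q2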